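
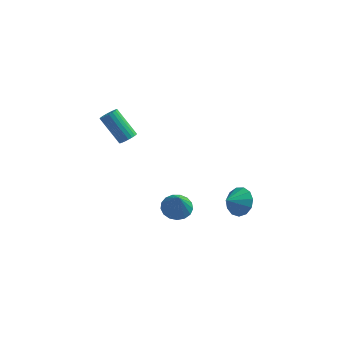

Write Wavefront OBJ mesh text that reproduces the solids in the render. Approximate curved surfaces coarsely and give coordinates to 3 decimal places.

v 4.162 -0.711 -0.443
v 4.707 -0.482 0.376
v 3.558 -1.509 0.183
v 4.256 -0.135 0.382
v 3.774 0.028 0.126
v 3.416 -0.043 -0.31
v 3.295 -0.326 -0.789
v 3.448 -0.732 -1.157
v 3.829 -1.131 -1.299
v 4.315 -1.396 -1.169
v 4.752 -1.444 -0.808
v 5.002 -1.26 -0.331
v 4.986 -0.901 0.11
v 0.46 -0.686 -1.807
v 1.089 -1.234 -2.24
v 0.84 -1.494 -0.233
v 1.328 -0.874 -2.114
v 1.368 -0.472 -1.917
v 1.2 -0.118 -1.695
v 0.863 0.105 -1.499
v 0.433 0.147 -1.373
v 0.009 -0.002 -1.347
v -0.312 -0.307 -1.426
v -0.456 -0.7 -1.593
v -0.39 -1.089 -1.808
v -0.129 -1.386 -2.024
v 0.266 -1.523 -2.19
v 0.706 -1.468 -2.268
v -2.808 0.552 2.651
v -2.466 0.252 3.042
v -3.79 0.748 4.58
v -4.132 1.048 4.189
v -2.368 0.481 3.052
v -3.692 0.977 4.591
v -2.346 0.723 2.993
v -3.67 1.218 4.532
v -2.404 0.935 2.875
v -3.728 1.43 4.414
v -2.532 1.081 2.718
v -3.856 1.576 4.257
v -2.707 1.135 2.549
v -4.032 1.631 4.088
v -2.9 1.089 2.398
v -4.225 1.584 3.937
v -3.077 0.95 2.291
v -4.402 1.445 3.83
v -3.208 0.742 2.245
v -4.532 1.237 3.784
v -3.269 0.501 2.27
v -4.593 0.997 3.809
v -3.25 0.269 2.361
v -4.575 0.765 3.899
v -3.155 0.087 2.501
v -4.48 0.582 4.04
v -3 -0.016 2.668
v -4.325 0.48 4.207
v -2.812 -0.02 2.831
v -4.136 0.476 4.37
v -2.623 0.075 2.964
v -3.947 0.57 4.502
f 2 1 4
f 2 4 3
f 4 1 5
f 4 5 3
f 5 1 6
f 5 6 3
f 6 1 7
f 6 7 3
f 7 1 8
f 7 8 3
f 8 1 9
f 8 9 3
f 9 1 10
f 9 10 3
f 10 1 11
f 10 11 3
f 11 1 12
f 11 12 3
f 12 1 13
f 12 13 3
f 13 1 2
f 13 2 3
f 15 14 17
f 15 17 16
f 17 14 18
f 17 18 16
f 18 14 19
f 18 19 16
f 19 14 20
f 19 20 16
f 20 14 21
f 20 21 16
f 21 14 22
f 21 22 16
f 22 14 23
f 22 23 16
f 23 14 24
f 23 24 16
f 24 14 25
f 24 25 16
f 25 14 26
f 25 26 16
f 26 14 27
f 26 27 16
f 27 14 28
f 27 28 16
f 28 14 15
f 28 15 16
f 30 29 33
f 30 33 31
f 31 33 34
f 31 34 32
f 33 29 35
f 33 35 34
f 34 35 36
f 34 36 32
f 35 29 37
f 35 37 36
f 36 37 38
f 36 38 32
f 37 29 39
f 37 39 38
f 38 39 40
f 38 40 32
f 39 29 41
f 39 41 40
f 40 41 42
f 40 42 32
f 41 29 43
f 41 43 42
f 42 43 44
f 42 44 32
f 43 29 45
f 43 45 44
f 44 45 46
f 44 46 32
f 45 29 47
f 45 47 46
f 46 47 48
f 46 48 32
f 47 29 49
f 47 49 48
f 48 49 50
f 48 50 32
f 49 29 51
f 49 51 50
f 50 51 52
f 50 52 32
f 51 29 53
f 51 53 52
f 52 53 54
f 52 54 32
f 53 29 55
f 53 55 54
f 54 55 56
f 54 56 32
f 55 29 57
f 55 57 56
f 56 57 58
f 56 58 32
f 57 29 59
f 57 59 58
f 58 59 60
f 58 60 32
f 59 29 30
f 59 30 60
f 60 30 31
f 60 31 32



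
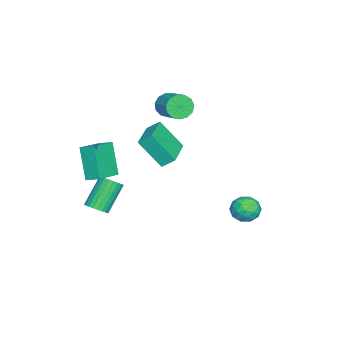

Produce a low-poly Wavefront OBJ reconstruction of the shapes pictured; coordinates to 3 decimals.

v -3.875 -0.683 2.304
v -3.332 -0.972 1.792
v -2.322 -0.086 2.364
v -2.865 0.203 2.876
v -3.525 -0.619 1.587
v -2.515 0.266 2.159
v -3.829 -0.287 1.61
v -2.819 0.598 2.182
v -4.147 -0.081 1.853
v -3.137 0.805 2.425
v -4.38 -0.065 2.239
v -3.369 0.82 2.811
v -4.452 -0.246 2.646
v -3.441 0.64 3.218
v -4.34 -0.565 2.944
v -3.33 0.32 3.516
v -4.082 -0.922 3.039
v -3.071 -0.036 3.611
v -3.757 -1.203 2.901
v -2.747 -0.317 3.473
v -3.47 -1.318 2.573
v -2.46 -0.433 3.145
v -3.312 -1.232 2.16
v -2.302 -0.347 2.732
v 2.15 -2.832 -2.197
v 2.675 -2.572 -1.871
v 1.534 -2.088 -0.418
v 1.01 -2.348 -0.743
v 2.591 -2.365 -2.006
v 1.45 -1.88 -0.553
v 2.44 -2.229 -2.171
v 1.299 -1.744 -0.717
v 2.245 -2.184 -2.339
v 1.104 -1.7 -0.885
v 2.035 -2.239 -2.485
v 0.894 -1.754 -1.032
v 1.843 -2.383 -2.588
v 0.702 -1.899 -1.134
v 1.698 -2.596 -2.631
v 0.557 -2.112 -1.177
v 1.621 -2.845 -2.608
v 0.481 -2.361 -1.154
v 1.626 -3.092 -2.522
v 0.485 -2.608 -1.069
v 1.71 -3.3 -2.387
v 0.569 -2.815 -0.934
v 1.861 -3.436 -2.223
v 0.72 -2.951 -0.769
v 2.056 -3.48 -2.055
v 0.915 -2.996 -0.601
v 2.266 -3.426 -1.908
v 1.125 -2.941 -0.455
v 2.458 -3.281 -1.806
v 1.317 -2.797 -0.352
v 2.603 -3.068 -1.763
v 1.462 -2.584 -0.309
v 2.679 -2.819 -1.786
v 1.539 -2.335 -0.332
v 0.865 0.669 1.807
v 0.807 -0.542 3.321
v 0.783 1.331 2.334
v 0.725 0.12 3.848
v 2.815 0.78 1.972
v 2.757 -0.431 3.486
v 2.733 1.442 2.499
v 2.675 0.231 4.013
v 1.439 -2.571 -0.102
v 0.623 -3.111 1.688
v 1.578 -1.808 0.193
v 0.763 -2.348 1.983
v 2.997 -3.072 0.457
v 2.182 -3.612 2.247
v 3.137 -2.309 0.752
v 2.321 -2.849 2.542
v -2.028 4.379 -4.403
v -1.226 4.125 -4.17
v -2.554 3.795 -3.23
v -1.752 3.541 -2.997
v -1.96 4.389 -2.993
v -1.635 4.75 -3.718
v -2.145 3.17 -3.682
v -1.82 3.531 -4.407
v -1.298 3.378 -3.725
v -1.184 4.132 -3.299
v -2.596 3.788 -4.101
v -2.482 4.542 -3.675
v -1.581 4.303 -4.39
v -2.199 3.617 -3.01
v -2.321 4.115 -3.008
v -1.85 3.966 -2.871
v -1.822 4.67 -4.124
v -1.35 4.521 -3.987
v -1.781 4.676 -3.295
v -2.43 3.399 -3.413
v -1.958 3.25 -3.276
v -1.93 3.954 -4.529
v -1.459 3.805 -4.392
v -1.999 3.244 -4.105
v -1.152 3.715 -3.991
v -1.461 3.372 -3.301
v -1.692 3.154 -3.704
v -1.501 3.366 -4.13
v -1.085 4.158 -3.741
v -1.394 3.815 -3.051
v -1.516 4.313 -3.049
v -1.325 4.525 -3.475
v -1.127 3.719 -3.479
v -2.386 4.105 -4.349
v -2.695 3.762 -3.659
v -2.455 3.395 -3.925
v -2.264 3.607 -4.351
v -2.319 4.548 -4.099
v -2.628 4.205 -3.409
v -2.279 4.554 -3.27
v -2.088 4.766 -3.696
v -2.653 4.201 -3.921
f 2 1 5
f 2 5 3
f 3 5 6
f 3 6 4
f 5 1 7
f 5 7 6
f 6 7 8
f 6 8 4
f 7 1 9
f 7 9 8
f 8 9 10
f 8 10 4
f 9 1 11
f 9 11 10
f 10 11 12
f 10 12 4
f 11 1 13
f 11 13 12
f 12 13 14
f 12 14 4
f 13 1 15
f 13 15 14
f 14 15 16
f 14 16 4
f 15 1 17
f 15 17 16
f 16 17 18
f 16 18 4
f 17 1 19
f 17 19 18
f 18 19 20
f 18 20 4
f 19 1 21
f 19 21 20
f 20 21 22
f 20 22 4
f 21 1 23
f 21 23 22
f 22 23 24
f 22 24 4
f 23 1 2
f 23 2 24
f 24 2 3
f 24 3 4
f 26 25 29
f 26 29 27
f 27 29 30
f 27 30 28
f 29 25 31
f 29 31 30
f 30 31 32
f 30 32 28
f 31 25 33
f 31 33 32
f 32 33 34
f 32 34 28
f 33 25 35
f 33 35 34
f 34 35 36
f 34 36 28
f 35 25 37
f 35 37 36
f 36 37 38
f 36 38 28
f 37 25 39
f 37 39 38
f 38 39 40
f 38 40 28
f 39 25 41
f 39 41 40
f 40 41 42
f 40 42 28
f 41 25 43
f 41 43 42
f 42 43 44
f 42 44 28
f 43 25 45
f 43 45 44
f 44 45 46
f 44 46 28
f 45 25 47
f 45 47 46
f 46 47 48
f 46 48 28
f 47 25 49
f 47 49 48
f 48 49 50
f 48 50 28
f 49 25 51
f 49 51 50
f 50 51 52
f 50 52 28
f 51 25 53
f 51 53 52
f 52 53 54
f 52 54 28
f 53 25 55
f 53 55 54
f 54 55 56
f 54 56 28
f 55 25 57
f 55 57 56
f 56 57 58
f 56 58 28
f 57 25 26
f 57 26 58
f 58 26 27
f 58 27 28
f 60 62 59
f 63 60 59
f 59 62 61
f 61 63 59
f 60 66 62
f 64 60 63
f 64 66 60
f 62 66 61
f 65 63 61
f 61 66 65
f 65 64 63
f 66 64 65
f 68 70 67
f 71 68 67
f 67 70 69
f 69 71 67
f 68 74 70
f 72 68 71
f 72 74 68
f 70 74 69
f 73 71 69
f 69 74 73
f 73 72 71
f 74 72 73
f 75 112 91
f 112 86 115
f 91 115 80
f 112 115 91
f 75 91 87
f 91 80 92
f 87 92 76
f 91 92 87
f 75 87 96
f 87 76 97
f 96 97 82
f 87 97 96
f 75 96 108
f 96 82 111
f 108 111 85
f 96 111 108
f 75 108 112
f 108 85 116
f 112 116 86
f 108 116 112
f 76 92 103
f 92 80 106
f 103 106 84
f 92 106 103
f 80 115 93
f 115 86 114
f 93 114 79
f 115 114 93
f 86 116 113
f 116 85 109
f 113 109 77
f 116 109 113
f 85 111 110
f 111 82 98
f 110 98 81
f 111 98 110
f 82 97 102
f 97 76 99
f 102 99 83
f 97 99 102
f 78 104 90
f 104 84 105
f 90 105 79
f 104 105 90
f 78 90 88
f 90 79 89
f 88 89 77
f 90 89 88
f 78 88 95
f 88 77 94
f 95 94 81
f 88 94 95
f 78 95 100
f 95 81 101
f 100 101 83
f 95 101 100
f 78 100 104
f 100 83 107
f 104 107 84
f 100 107 104
f 79 105 93
f 105 84 106
f 93 106 80
f 105 106 93
f 77 89 113
f 89 79 114
f 113 114 86
f 89 114 113
f 81 94 110
f 94 77 109
f 110 109 85
f 94 109 110
f 83 101 102
f 101 81 98
f 102 98 82
f 101 98 102
f 84 107 103
f 107 83 99
f 103 99 76
f 107 99 103



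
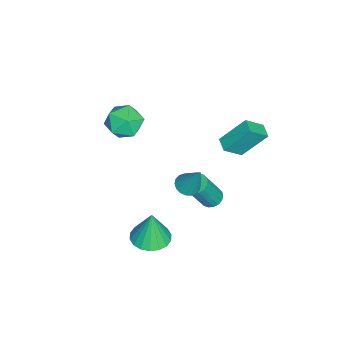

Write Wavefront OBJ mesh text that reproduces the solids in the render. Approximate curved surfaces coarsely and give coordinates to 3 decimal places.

v -0.763 0.674 -4.523
v -0.338 1.112 -4.54
v 0.387 0.483 -2.695
v -0.037 0.046 -2.677
v -0.547 1.235 -4.417
v 0.179 0.606 -2.571
v -0.798 1.247 -4.314
v -0.072 0.618 -2.469
v -1.042 1.145 -4.253
v -0.316 0.516 -2.407
v -1.231 0.95 -4.245
v -0.505 0.321 -2.4
v -1.327 0.701 -4.292
v -0.601 0.072 -2.447
v -1.311 0.446 -4.385
v -0.586 -0.183 -2.54
v -1.187 0.237 -4.505
v -0.462 -0.392 -2.66
v -0.979 0.114 -4.629
v -0.253 -0.515 -2.783
v -0.728 0.102 -4.731
v -0.002 -0.527 -2.886
v -0.484 0.204 -4.793
v 0.242 -0.425 -2.947
v -0.295 0.399 -4.8
v 0.431 -0.23 -2.955
v -0.199 0.648 -4.753
v 0.527 0.019 -2.908
v -0.214 0.903 -4.66
v 0.511 0.274 -2.815
v -1.095 -2.749 0.853
v -0.231 -3.063 0.28
v -1.689 -4.397 0.86
v -0.825 -4.711 0.287
v -0.707 -4.394 1.316
v -0.339 -3.375 1.311
v -1.581 -4.085 -0.171
v -1.213 -3.066 -0.176
v -0.531 -3.889 -0.353
v 0.009 -4.08 0.566
v -1.929 -3.38 0.574
v -1.389 -3.571 1.493
v -3.251 1.408 -2.455
v -2.665 0.617 -1.637
v -3.647 2.623 -0.995
v -3.061 1.832 -0.177
v -2.559 1.788 -2.583
v -1.973 0.997 -1.765
v -2.955 3.003 -1.123
v -2.369 2.212 -0.305
v 3.285 0.364 1.001
v 3.89 0.393 0.83
v 3.715 1.056 2.639
v 3.791 0.643 0.75
v 3.592 0.838 0.72
v 3.332 0.939 0.746
v 3.062 0.926 0.822
v 2.837 0.802 0.934
v 2.7 0.591 1.058
v 2.679 0.336 1.172
v 2.778 0.086 1.251
v 2.978 -0.109 1.281
v 3.238 -0.21 1.255
v 3.507 -0.197 1.179
v 3.733 -0.073 1.068
v 3.87 0.137 0.943
v 3.395 -1.392 -3.659
v 4.365 -1.634 -3.634
v 3.365 -1.328 -1.841
v 4.375 -1.19 -3.65
v 4.19 -0.785 -3.667
v 3.848 -0.501 -3.683
v 3.417 -0.393 -3.694
v 2.981 -0.483 -3.698
v 2.627 -0.753 -3.695
v 2.426 -1.15 -3.684
v 2.416 -1.594 -3.669
v 2.601 -1.999 -3.651
v 2.943 -2.283 -3.636
v 3.374 -2.391 -3.625
v 3.81 -2.301 -3.62
v 4.164 -2.031 -3.624
f 2 1 5
f 2 5 3
f 3 5 6
f 3 6 4
f 5 1 7
f 5 7 6
f 6 7 8
f 6 8 4
f 7 1 9
f 7 9 8
f 8 9 10
f 8 10 4
f 9 1 11
f 9 11 10
f 10 11 12
f 10 12 4
f 11 1 13
f 11 13 12
f 12 13 14
f 12 14 4
f 13 1 15
f 13 15 14
f 14 15 16
f 14 16 4
f 15 1 17
f 15 17 16
f 16 17 18
f 16 18 4
f 17 1 19
f 17 19 18
f 18 19 20
f 18 20 4
f 19 1 21
f 19 21 20
f 20 21 22
f 20 22 4
f 21 1 23
f 21 23 22
f 22 23 24
f 22 24 4
f 23 1 25
f 23 25 24
f 24 25 26
f 24 26 4
f 25 1 27
f 25 27 26
f 26 27 28
f 26 28 4
f 27 1 29
f 27 29 28
f 28 29 30
f 28 30 4
f 29 1 2
f 29 2 30
f 30 2 3
f 30 3 4
f 31 42 36
f 31 36 32
f 31 32 38
f 31 38 41
f 31 41 42
f 32 36 40
f 36 42 35
f 42 41 33
f 41 38 37
f 38 32 39
f 34 40 35
f 34 35 33
f 34 33 37
f 34 37 39
f 34 39 40
f 35 40 36
f 33 35 42
f 37 33 41
f 39 37 38
f 40 39 32
f 44 46 43
f 47 44 43
f 43 46 45
f 45 47 43
f 44 50 46
f 48 44 47
f 48 50 44
f 46 50 45
f 49 47 45
f 45 50 49
f 49 48 47
f 50 48 49
f 52 51 54
f 52 54 53
f 54 51 55
f 54 55 53
f 55 51 56
f 55 56 53
f 56 51 57
f 56 57 53
f 57 51 58
f 57 58 53
f 58 51 59
f 58 59 53
f 59 51 60
f 59 60 53
f 60 51 61
f 60 61 53
f 61 51 62
f 61 62 53
f 62 51 63
f 62 63 53
f 63 51 64
f 63 64 53
f 64 51 65
f 64 65 53
f 65 51 66
f 65 66 53
f 66 51 52
f 66 52 53
f 68 67 70
f 68 70 69
f 70 67 71
f 70 71 69
f 71 67 72
f 71 72 69
f 72 67 73
f 72 73 69
f 73 67 74
f 73 74 69
f 74 67 75
f 74 75 69
f 75 67 76
f 75 76 69
f 76 67 77
f 76 77 69
f 77 67 78
f 77 78 69
f 78 67 79
f 78 79 69
f 79 67 80
f 79 80 69
f 80 67 81
f 80 81 69
f 81 67 82
f 81 82 69
f 82 67 68
f 82 68 69



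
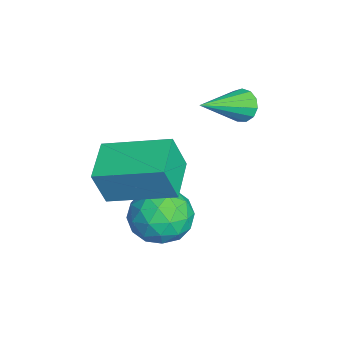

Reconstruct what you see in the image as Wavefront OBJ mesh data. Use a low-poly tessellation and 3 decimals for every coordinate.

v 0.348 -0.084 1.261
v 0.489 -0.483 2.501
v 0.862 1.929 1.851
v 1.002 1.53 3.091
v 1.758 -0.37 1.009
v 1.898 -0.769 2.249
v 2.271 1.643 1.599
v 2.412 1.244 2.839
v 0.882 1.989 0.23
v 1.75 1.614 0.639
v 0.85 0.726 -0.859
v 1.718 0.351 -0.45
v 0.841 0.328 0.091
v 0.861 1.108 0.764
v 1.739 1.232 -0.984
v 1.759 2.012 -0.311
v 2.28 1.146 -0.111
v 1.724 0.587 0.554
v 0.876 1.753 -0.774
v 0.32 1.194 -0.109
v 1.318 1.912 0.53
v 1.282 0.428 -0.75
v 0.766 0.414 -0.432
v 1.276 0.194 -0.192
v 0.796 1.615 0.603
v 1.306 1.394 0.844
v 0.772 0.638 0.522
v 1.294 0.946 -1.064
v 1.804 0.725 -0.823
v 1.324 2.146 -0.028
v 1.834 1.926 0.212
v 1.828 1.702 -0.742
v 2.14 1.417 0.33
v 2.122 0.675 -0.31
v 2.134 1.192 -0.624
v 2.146 1.651 -0.228
v 1.814 1.088 0.72
v 1.795 0.346 0.08
v 1.28 0.332 0.398
v 1.291 0.791 0.794
v 2.125 0.813 0.28
v 0.805 1.994 -0.3
v 0.786 1.252 -0.94
v 1.309 1.549 -1.014
v 1.32 2.008 -0.618
v 0.478 1.665 0.09
v 0.46 0.923 -0.55
v 0.454 0.689 0.008
v 0.466 1.148 0.404
v 0.475 1.527 -0.5
v -1.331 3.64 2.625
v -0.883 3.741 2.239
v -0.269 2.34 3.515
v -0.837 3.955 2.496
v -0.948 4.069 2.795
v -1.181 4.047 3.039
v -1.461 3.895 3.152
v -1.7 3.662 3.098
v -1.822 3.422 2.893
v -1.788 3.252 2.603
v -1.609 3.204 2.32
v -1.342 3.295 2.134
v -1.071 3.495 2.104
f 2 4 1
f 5 2 1
f 1 4 3
f 3 5 1
f 2 8 4
f 6 2 5
f 6 8 2
f 4 8 3
f 7 5 3
f 3 8 7
f 7 6 5
f 8 6 7
f 9 46 25
f 46 20 49
f 25 49 14
f 46 49 25
f 9 25 21
f 25 14 26
f 21 26 10
f 25 26 21
f 9 21 30
f 21 10 31
f 30 31 16
f 21 31 30
f 9 30 42
f 30 16 45
f 42 45 19
f 30 45 42
f 9 42 46
f 42 19 50
f 46 50 20
f 42 50 46
f 10 26 37
f 26 14 40
f 37 40 18
f 26 40 37
f 14 49 27
f 49 20 48
f 27 48 13
f 49 48 27
f 20 50 47
f 50 19 43
f 47 43 11
f 50 43 47
f 19 45 44
f 45 16 32
f 44 32 15
f 45 32 44
f 16 31 36
f 31 10 33
f 36 33 17
f 31 33 36
f 12 38 24
f 38 18 39
f 24 39 13
f 38 39 24
f 12 24 22
f 24 13 23
f 22 23 11
f 24 23 22
f 12 22 29
f 22 11 28
f 29 28 15
f 22 28 29
f 12 29 34
f 29 15 35
f 34 35 17
f 29 35 34
f 12 34 38
f 34 17 41
f 38 41 18
f 34 41 38
f 13 39 27
f 39 18 40
f 27 40 14
f 39 40 27
f 11 23 47
f 23 13 48
f 47 48 20
f 23 48 47
f 15 28 44
f 28 11 43
f 44 43 19
f 28 43 44
f 17 35 36
f 35 15 32
f 36 32 16
f 35 32 36
f 18 41 37
f 41 17 33
f 37 33 10
f 41 33 37
f 52 51 54
f 52 54 53
f 54 51 55
f 54 55 53
f 55 51 56
f 55 56 53
f 56 51 57
f 56 57 53
f 57 51 58
f 57 58 53
f 58 51 59
f 58 59 53
f 59 51 60
f 59 60 53
f 60 51 61
f 60 61 53
f 61 51 62
f 61 62 53
f 62 51 63
f 62 63 53
f 63 51 52
f 63 52 53



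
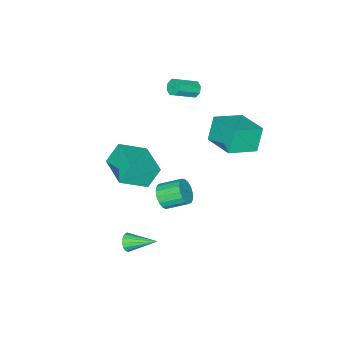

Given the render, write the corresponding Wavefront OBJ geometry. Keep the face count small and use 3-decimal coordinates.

v -4.075 -1.845 2.407
v -3.769 -1.858 1.927
v -2.559 -2.368 2.712
v -2.865 -2.355 3.193
v -3.741 -1.475 2.133
v -2.53 -1.984 2.918
v -3.909 -1.308 2.499
v -2.698 -1.817 3.284
v -4.174 -1.456 2.812
v -2.964 -1.966 3.597
v -4.381 -1.832 2.888
v -3.171 -2.342 3.673
v -4.41 -2.216 2.682
v -3.199 -2.725 3.467
v -4.242 -2.383 2.316
v -3.031 -2.892 3.101
v -3.976 -2.234 2.003
v -2.766 -2.744 2.788
v 4.135 0.155 -3.823
v 4.433 0.45 -4.252
v 3.545 1.745 -3.137
v 4.151 0.397 -4.371
v 3.865 0.279 -4.344
v 3.652 0.128 -4.177
v 3.568 -0.016 -3.915
v 3.636 -0.115 -3.628
v 3.838 -0.141 -3.394
v 4.12 -0.088 -3.274
v 4.406 0.03 -3.302
v 4.619 0.182 -3.469
v 4.703 0.326 -3.731
v 4.635 0.424 -4.017
v -0.523 -2.348 -0.656
v 0.895 -3.181 0.356
v 0.512 -0.499 -0.585
v 1.93 -1.332 0.427
v 0.17 -2.688 -1.907
v 1.588 -3.521 -0.895
v 1.205 -0.839 -1.836
v 2.623 -1.672 -0.824
v 4.017 2.541 1.93
v 4.41 3.053 1.492
v 3.777 4.071 2.112
v 3.383 3.559 2.55
v 4.102 2.983 1.293
v 3.469 4.001 1.913
v 3.775 2.811 1.239
v 3.142 3.83 1.86
v 3.503 2.578 1.344
v 2.87 3.596 1.965
v 3.348 2.337 1.583
v 2.715 3.355 2.204
v 3.347 2.142 1.902
v 2.714 3.16 2.522
v 3.499 2.038 2.226
v 2.866 3.056 2.847
v 3.77 2.05 2.483
v 3.137 3.068 3.104
v 4.097 2.174 2.613
v 3.464 3.192 3.234
v 4.406 2.382 2.587
v 3.772 3.4 3.207
v 4.625 2.627 2.41
v 3.992 3.645 3.03
v 4.705 2.852 2.123
v 4.072 3.87 2.743
v 4.628 3.005 1.792
v 3.995 4.023 2.412
v -2.636 2.232 1.623
v -3.277 2.108 3.061
v -2.032 4.079 2.051
v -2.674 3.955 3.49
v -1.006 1.545 2.29
v -1.648 1.421 3.729
v -0.403 3.392 2.719
v -1.044 3.268 4.157
f 2 1 5
f 2 5 3
f 3 5 6
f 3 6 4
f 5 1 7
f 5 7 6
f 6 7 8
f 6 8 4
f 7 1 9
f 7 9 8
f 8 9 10
f 8 10 4
f 9 1 11
f 9 11 10
f 10 11 12
f 10 12 4
f 11 1 13
f 11 13 12
f 12 13 14
f 12 14 4
f 13 1 15
f 13 15 14
f 14 15 16
f 14 16 4
f 15 1 17
f 15 17 16
f 16 17 18
f 16 18 4
f 17 1 2
f 17 2 18
f 18 2 3
f 18 3 4
f 20 19 22
f 20 22 21
f 22 19 23
f 22 23 21
f 23 19 24
f 23 24 21
f 24 19 25
f 24 25 21
f 25 19 26
f 25 26 21
f 26 19 27
f 26 27 21
f 27 19 28
f 27 28 21
f 28 19 29
f 28 29 21
f 29 19 30
f 29 30 21
f 30 19 31
f 30 31 21
f 31 19 32
f 31 32 21
f 32 19 20
f 32 20 21
f 34 36 33
f 37 34 33
f 33 36 35
f 35 37 33
f 34 40 36
f 38 34 37
f 38 40 34
f 36 40 35
f 39 37 35
f 35 40 39
f 39 38 37
f 40 38 39
f 42 41 45
f 42 45 43
f 43 45 46
f 43 46 44
f 45 41 47
f 45 47 46
f 46 47 48
f 46 48 44
f 47 41 49
f 47 49 48
f 48 49 50
f 48 50 44
f 49 41 51
f 49 51 50
f 50 51 52
f 50 52 44
f 51 41 53
f 51 53 52
f 52 53 54
f 52 54 44
f 53 41 55
f 53 55 54
f 54 55 56
f 54 56 44
f 55 41 57
f 55 57 56
f 56 57 58
f 56 58 44
f 57 41 59
f 57 59 58
f 58 59 60
f 58 60 44
f 59 41 61
f 59 61 60
f 60 61 62
f 60 62 44
f 61 41 63
f 61 63 62
f 62 63 64
f 62 64 44
f 63 41 65
f 63 65 64
f 64 65 66
f 64 66 44
f 65 41 67
f 65 67 66
f 66 67 68
f 66 68 44
f 67 41 42
f 67 42 68
f 68 42 43
f 68 43 44
f 70 72 69
f 73 70 69
f 69 72 71
f 71 73 69
f 70 76 72
f 74 70 73
f 74 76 70
f 72 76 71
f 75 73 71
f 71 76 75
f 75 74 73
f 76 74 75



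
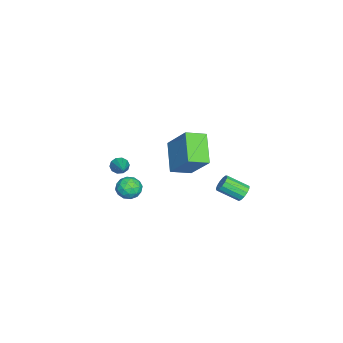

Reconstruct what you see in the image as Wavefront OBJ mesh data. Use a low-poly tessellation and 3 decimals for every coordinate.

v 2.944 -1.615 0.906
v 3.585 -1.713 1.23
v 3.235 -2.407 0.09
v 3.876 -2.505 0.414
v 3.268 -2.731 0.739
v 3.088 -2.241 1.243
v 3.732 -1.879 0.077
v 3.552 -1.389 0.581
v 4.072 -1.876 0.718
v 3.786 -2.402 1.127
v 3.034 -1.718 0.193
v 2.748 -2.244 0.602
v 3.239 -1.594 1.139
v 3.581 -2.526 0.181
v 3.224 -2.658 0.371
v 3.601 -2.716 0.562
v 2.947 -1.905 1.147
v 3.324 -1.962 1.338
v 3.137 -2.56 1.049
v 3.496 -2.158 -0.018
v 3.873 -2.215 0.173
v 3.219 -1.404 0.758
v 3.596 -1.462 0.949
v 3.683 -1.56 0.271
v 3.902 -1.748 1.029
v 4.074 -2.213 0.549
v 3.989 -1.846 0.351
v 3.883 -1.558 0.647
v 3.734 -2.057 1.269
v 3.905 -2.523 0.79
v 3.548 -2.655 0.981
v 3.442 -2.367 1.277
v 4.02 -2.153 0.968
v 2.915 -1.597 0.53
v 3.086 -2.063 0.051
v 3.378 -1.753 0.043
v 3.272 -1.465 0.339
v 2.746 -1.907 0.771
v 2.918 -2.372 0.291
v 2.937 -2.562 0.673
v 2.831 -2.274 0.969
v 2.8 -1.967 0.352
v -0.172 0.176 1.84
v 0.681 1.299 3.382
v 1.258 0.64 0.711
v 2.111 1.764 2.254
v 0.429 -0.784 2.206
v 1.282 0.34 3.749
v 1.859 -0.319 1.078
v 2.712 0.804 2.62
v -2.08 -3.998 -1.761
v -1.817 -4.073 -2.227
v -0.36 -3.322 -0.899
v -1.94 -3.763 -2.226
v -2.116 -3.542 -2.048
v -2.278 -3.496 -1.76
v -2.365 -3.642 -1.473
v -2.343 -3.924 -1.296
v -2.221 -4.234 -1.296
v -2.045 -4.455 -1.475
v -1.882 -4.501 -1.762
v -1.795 -4.355 -2.05
v 3.354 3.746 1.171
v 3.855 3.714 1.037
v 3.968 2.622 1.715
v 3.466 2.654 1.849
v 3.846 3.868 1.286
v 3.958 2.776 1.964
v 3.68 3.983 1.499
v 3.793 2.891 2.177
v 3.411 4.023 1.608
v 3.524 2.931 2.285
v 3.124 3.975 1.578
v 3.236 2.883 2.255
v 2.909 3.854 1.419
v 3.022 2.762 2.096
v 2.836 3.699 1.181
v 2.948 2.607 1.859
v 2.927 3.559 0.94
v 3.039 2.467 1.618
v 3.154 3.478 0.773
v 3.266 2.386 1.451
v 3.444 3.483 0.732
v 3.556 2.391 1.409
v 3.705 3.571 0.83
v 3.818 2.479 1.508
f 1 38 17
f 38 12 41
f 17 41 6
f 38 41 17
f 1 17 13
f 17 6 18
f 13 18 2
f 17 18 13
f 1 13 22
f 13 2 23
f 22 23 8
f 13 23 22
f 1 22 34
f 22 8 37
f 34 37 11
f 22 37 34
f 1 34 38
f 34 11 42
f 38 42 12
f 34 42 38
f 2 18 29
f 18 6 32
f 29 32 10
f 18 32 29
f 6 41 19
f 41 12 40
f 19 40 5
f 41 40 19
f 12 42 39
f 42 11 35
f 39 35 3
f 42 35 39
f 11 37 36
f 37 8 24
f 36 24 7
f 37 24 36
f 8 23 28
f 23 2 25
f 28 25 9
f 23 25 28
f 4 30 16
f 30 10 31
f 16 31 5
f 30 31 16
f 4 16 14
f 16 5 15
f 14 15 3
f 16 15 14
f 4 14 21
f 14 3 20
f 21 20 7
f 14 20 21
f 4 21 26
f 21 7 27
f 26 27 9
f 21 27 26
f 4 26 30
f 26 9 33
f 30 33 10
f 26 33 30
f 5 31 19
f 31 10 32
f 19 32 6
f 31 32 19
f 3 15 39
f 15 5 40
f 39 40 12
f 15 40 39
f 7 20 36
f 20 3 35
f 36 35 11
f 20 35 36
f 9 27 28
f 27 7 24
f 28 24 8
f 27 24 28
f 10 33 29
f 33 9 25
f 29 25 2
f 33 25 29
f 44 46 43
f 47 44 43
f 43 46 45
f 45 47 43
f 44 50 46
f 48 44 47
f 48 50 44
f 46 50 45
f 49 47 45
f 45 50 49
f 49 48 47
f 50 48 49
f 52 51 54
f 52 54 53
f 54 51 55
f 54 55 53
f 55 51 56
f 55 56 53
f 56 51 57
f 56 57 53
f 57 51 58
f 57 58 53
f 58 51 59
f 58 59 53
f 59 51 60
f 59 60 53
f 60 51 61
f 60 61 53
f 61 51 62
f 61 62 53
f 62 51 52
f 62 52 53
f 64 63 67
f 64 67 65
f 65 67 68
f 65 68 66
f 67 63 69
f 67 69 68
f 68 69 70
f 68 70 66
f 69 63 71
f 69 71 70
f 70 71 72
f 70 72 66
f 71 63 73
f 71 73 72
f 72 73 74
f 72 74 66
f 73 63 75
f 73 75 74
f 74 75 76
f 74 76 66
f 75 63 77
f 75 77 76
f 76 77 78
f 76 78 66
f 77 63 79
f 77 79 78
f 78 79 80
f 78 80 66
f 79 63 81
f 79 81 80
f 80 81 82
f 80 82 66
f 81 63 83
f 81 83 82
f 82 83 84
f 82 84 66
f 83 63 85
f 83 85 84
f 84 85 86
f 84 86 66
f 85 63 64
f 85 64 86
f 86 64 65
f 86 65 66



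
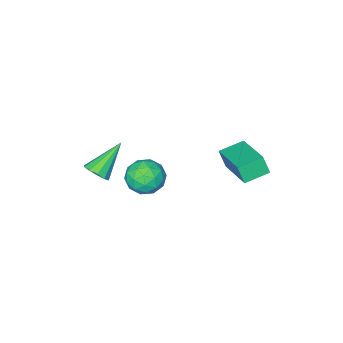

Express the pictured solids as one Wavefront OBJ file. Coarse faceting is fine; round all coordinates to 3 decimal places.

v 1.142 -1.261 -3.011
v 1.553 -1.183 -2.541
v -0.202 -1.299 -1.829
v 1.439 -0.831 -2.66
v 1.211 -0.643 -2.913
v 0.956 -0.691 -3.204
v 0.772 -0.957 -3.421
v 0.73 -1.339 -3.482
v 0.845 -1.691 -3.362
v 1.073 -1.88 -3.109
v 1.327 -1.831 -2.818
v 1.511 -1.565 -2.601
v 0.788 2.582 -0.896
v 1.464 2.223 -0.477
v 0.656 1.417 -1.683
v 1.332 1.058 -1.264
v 0.578 1.187 -0.845
v 0.66 1.907 -0.358
v 1.46 1.733 -1.802
v 1.542 2.453 -1.315
v 1.88 1.698 -1.037
v 1.335 1.361 -0.446
v 0.785 2.279 -1.714
v 0.24 1.942 -1.123
v 1.137 2.505 -0.617
v 0.983 1.135 -1.543
v 0.539 1.211 -1.296
v 0.937 1 -1.05
v 0.665 2.319 -0.547
v 1.062 2.108 -0.301
v 0.541 1.499 -0.517
v 1.058 1.532 -1.859
v 1.455 1.321 -1.613
v 1.183 2.64 -1.11
v 1.581 2.429 -0.864
v 1.579 2.141 -1.643
v 1.779 1.985 -0.701
v 1.702 1.301 -1.163
v 1.777 1.698 -1.479
v 1.825 2.121 -1.193
v 1.459 1.787 -0.353
v 1.382 1.102 -0.815
v 0.938 1.178 -0.569
v 0.986 1.601 -0.283
v 1.703 1.478 -0.682
v 0.738 2.538 -1.345
v 0.661 1.853 -1.807
v 1.134 2.039 -1.877
v 1.182 2.462 -1.591
v 0.418 2.339 -0.997
v 0.341 1.655 -1.459
v 0.295 1.519 -0.967
v 0.343 1.942 -0.681
v 0.417 2.162 -1.478
v -3.475 2.936 -1.666
v -3.377 2.601 -0.858
v -2.784 4.816 -0.971
v -2.686 4.481 -0.163
v -2.414 2.639 -1.917
v -2.316 2.304 -1.109
v -1.723 4.519 -1.222
v -1.625 4.184 -0.414
f 2 1 4
f 2 4 3
f 4 1 5
f 4 5 3
f 5 1 6
f 5 6 3
f 6 1 7
f 6 7 3
f 7 1 8
f 7 8 3
f 8 1 9
f 8 9 3
f 9 1 10
f 9 10 3
f 10 1 11
f 10 11 3
f 11 1 12
f 11 12 3
f 12 1 2
f 12 2 3
f 13 50 29
f 50 24 53
f 29 53 18
f 50 53 29
f 13 29 25
f 29 18 30
f 25 30 14
f 29 30 25
f 13 25 34
f 25 14 35
f 34 35 20
f 25 35 34
f 13 34 46
f 34 20 49
f 46 49 23
f 34 49 46
f 13 46 50
f 46 23 54
f 50 54 24
f 46 54 50
f 14 30 41
f 30 18 44
f 41 44 22
f 30 44 41
f 18 53 31
f 53 24 52
f 31 52 17
f 53 52 31
f 24 54 51
f 54 23 47
f 51 47 15
f 54 47 51
f 23 49 48
f 49 20 36
f 48 36 19
f 49 36 48
f 20 35 40
f 35 14 37
f 40 37 21
f 35 37 40
f 16 42 28
f 42 22 43
f 28 43 17
f 42 43 28
f 16 28 26
f 28 17 27
f 26 27 15
f 28 27 26
f 16 26 33
f 26 15 32
f 33 32 19
f 26 32 33
f 16 33 38
f 33 19 39
f 38 39 21
f 33 39 38
f 16 38 42
f 38 21 45
f 42 45 22
f 38 45 42
f 17 43 31
f 43 22 44
f 31 44 18
f 43 44 31
f 15 27 51
f 27 17 52
f 51 52 24
f 27 52 51
f 19 32 48
f 32 15 47
f 48 47 23
f 32 47 48
f 21 39 40
f 39 19 36
f 40 36 20
f 39 36 40
f 22 45 41
f 45 21 37
f 41 37 14
f 45 37 41
f 56 58 55
f 59 56 55
f 55 58 57
f 57 59 55
f 56 62 58
f 60 56 59
f 60 62 56
f 58 62 57
f 61 59 57
f 57 62 61
f 61 60 59
f 62 60 61



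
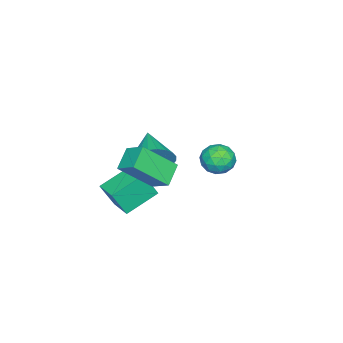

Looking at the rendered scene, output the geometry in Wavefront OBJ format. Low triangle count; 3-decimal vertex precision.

v -0.425 -3.31 -1.488
v 0.175 -3.678 -0.682
v -1.895 -4.23 -0.812
v 0.028 -3.323 -0.518
v -0.188 -2.966 -0.503
v -0.441 -2.661 -0.637
v -0.691 -2.456 -0.901
v -0.9 -2.38 -1.254
v -1.037 -2.446 -1.643
v -1.082 -2.644 -2.008
v -1.026 -2.943 -2.294
v -0.879 -3.298 -2.457
v -0.663 -3.655 -2.473
v -0.41 -3.959 -2.338
v -0.16 -4.165 -2.074
v 0.049 -4.24 -1.721
v 0.186 -4.174 -1.333
v 0.231 -3.977 -0.968
v 3.021 -1.738 -0.478
v 2.023 -1.77 0.151
v 3.342 -0.832 0.077
v 2.344 -0.865 0.706
v 3.936 -2.915 0.914
v 2.938 -2.948 1.543
v 4.257 -2.01 1.469
v 3.259 -2.042 2.098
v 3.328 2.037 2.005
v 3.907 1.513 1.838
v 2.933 1.287 2.982
v 3.512 0.763 2.815
v 3.697 1.481 3.113
v 3.941 1.944 2.509
v 2.899 0.856 2.311
v 3.143 1.319 1.707
v 3.643 0.783 2.027
v 4.135 1.169 2.523
v 2.705 1.631 2.297
v 3.197 2.017 2.793
v 3.652 1.84 1.836
v 3.188 0.96 2.984
v 3.296 1.382 3.16
v 3.637 1.074 3.061
v 3.672 2.094 2.231
v 4.013 1.786 2.132
v 3.889 1.768 2.882
v 2.827 1.014 2.688
v 3.168 0.706 2.589
v 3.203 1.726 1.759
v 3.544 1.418 1.66
v 2.951 1.032 1.938
v 3.837 1.103 1.848
v 3.605 0.663 2.423
v 3.245 0.717 2.126
v 3.388 0.989 1.771
v 4.127 1.331 2.14
v 3.895 0.89 2.714
v 4.003 1.312 2.89
v 4.147 1.585 2.535
v 3.971 0.902 2.251
v 2.945 1.91 2.106
v 2.713 1.469 2.68
v 2.693 1.215 2.285
v 2.837 1.488 1.93
v 3.235 2.137 2.397
v 3.003 1.697 2.972
v 3.452 1.811 3.049
v 3.595 2.083 2.694
v 2.869 1.898 2.569
v -0.346 -3.625 -3.097
v 0.049 -4.142 -1.779
v 0.405 -2.663 -2.945
v 0.8 -3.18 -1.627
v 0.98 -4.54 -3.853
v 1.375 -5.057 -2.535
v 1.731 -3.578 -3.701
v 2.126 -4.095 -2.383
f 2 1 4
f 2 4 3
f 4 1 5
f 4 5 3
f 5 1 6
f 5 6 3
f 6 1 7
f 6 7 3
f 7 1 8
f 7 8 3
f 8 1 9
f 8 9 3
f 9 1 10
f 9 10 3
f 10 1 11
f 10 11 3
f 11 1 12
f 11 12 3
f 12 1 13
f 12 13 3
f 13 1 14
f 13 14 3
f 14 1 15
f 14 15 3
f 15 1 16
f 15 16 3
f 16 1 17
f 16 17 3
f 17 1 18
f 17 18 3
f 18 1 2
f 18 2 3
f 20 22 19
f 23 20 19
f 19 22 21
f 21 23 19
f 20 26 22
f 24 20 23
f 24 26 20
f 22 26 21
f 25 23 21
f 21 26 25
f 25 24 23
f 26 24 25
f 27 64 43
f 64 38 67
f 43 67 32
f 64 67 43
f 27 43 39
f 43 32 44
f 39 44 28
f 43 44 39
f 27 39 48
f 39 28 49
f 48 49 34
f 39 49 48
f 27 48 60
f 48 34 63
f 60 63 37
f 48 63 60
f 27 60 64
f 60 37 68
f 64 68 38
f 60 68 64
f 28 44 55
f 44 32 58
f 55 58 36
f 44 58 55
f 32 67 45
f 67 38 66
f 45 66 31
f 67 66 45
f 38 68 65
f 68 37 61
f 65 61 29
f 68 61 65
f 37 63 62
f 63 34 50
f 62 50 33
f 63 50 62
f 34 49 54
f 49 28 51
f 54 51 35
f 49 51 54
f 30 56 42
f 56 36 57
f 42 57 31
f 56 57 42
f 30 42 40
f 42 31 41
f 40 41 29
f 42 41 40
f 30 40 47
f 40 29 46
f 47 46 33
f 40 46 47
f 30 47 52
f 47 33 53
f 52 53 35
f 47 53 52
f 30 52 56
f 52 35 59
f 56 59 36
f 52 59 56
f 31 57 45
f 57 36 58
f 45 58 32
f 57 58 45
f 29 41 65
f 41 31 66
f 65 66 38
f 41 66 65
f 33 46 62
f 46 29 61
f 62 61 37
f 46 61 62
f 35 53 54
f 53 33 50
f 54 50 34
f 53 50 54
f 36 59 55
f 59 35 51
f 55 51 28
f 59 51 55
f 70 72 69
f 73 70 69
f 69 72 71
f 71 73 69
f 70 76 72
f 74 70 73
f 74 76 70
f 72 76 71
f 75 73 71
f 71 76 75
f 75 74 73
f 76 74 75



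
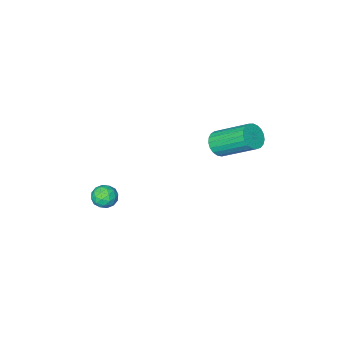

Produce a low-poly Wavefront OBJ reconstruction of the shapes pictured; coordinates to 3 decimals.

v -1.585 2.511 2.288
v -0.935 2.729 2.432
v -1.726 4.267 3.675
v -2.375 4.049 3.532
v -1.001 2.886 2.196
v -1.792 4.424 3.439
v -1.168 2.978 1.975
v -1.958 4.516 3.219
v -1.407 2.989 1.81
v -2.197 4.528 3.053
v -1.676 2.918 1.726
v -2.467 4.456 2.97
v -1.93 2.776 1.74
v -2.721 4.314 2.984
v -2.124 2.588 1.849
v -2.915 4.127 3.092
v -2.225 2.387 2.034
v -3.016 3.926 3.277
v -2.215 2.208 2.263
v -3.006 3.746 3.506
v -2.096 2.08 2.496
v -2.887 3.619 3.739
v -1.889 2.027 2.693
v -2.679 3.566 3.936
v -1.629 2.058 2.821
v -2.419 3.596 4.064
v -1.361 2.167 2.856
v -2.152 3.705 4.099
v -1.132 2.336 2.793
v -1.923 3.874 4.036
v -0.982 2.534 2.643
v -1.772 4.073 3.886
v 2.118 -1.045 -2.737
v 2.48 -1.344 -3.249
v 1.54 -1.996 -2.591
v 1.902 -2.295 -3.103
v 2.213 -2.139 -2.503
v 2.571 -1.551 -2.593
v 1.449 -1.789 -3.247
v 1.807 -1.201 -3.337
v 2.066 -1.803 -3.564
v 2.539 -2.02 -3.104
v 1.481 -1.32 -2.736
v 1.954 -1.537 -2.276
v 2.35 -1.111 -3.006
v 1.67 -2.229 -2.834
v 1.853 -2.138 -2.481
v 2.066 -2.313 -2.782
v 2.403 -1.233 -2.62
v 2.616 -1.408 -2.921
v 2.459 -1.876 -2.482
v 1.404 -1.932 -2.919
v 1.617 -2.107 -3.22
v 1.954 -1.027 -3.058
v 2.167 -1.202 -3.359
v 1.561 -1.464 -3.358
v 2.319 -1.556 -3.492
v 1.979 -2.116 -3.406
v 1.713 -1.818 -3.491
v 1.924 -1.473 -3.544
v 2.597 -1.684 -3.221
v 2.257 -2.243 -3.135
v 2.44 -2.151 -2.783
v 2.65 -1.806 -2.836
v 2.354 -1.954 -3.407
v 1.763 -1.097 -2.705
v 1.423 -1.656 -2.619
v 1.37 -1.534 -3.004
v 1.58 -1.189 -3.057
v 2.041 -1.224 -2.434
v 1.701 -1.784 -2.348
v 2.096 -1.867 -2.296
v 2.307 -1.522 -2.349
v 1.666 -1.386 -2.433
f 2 1 5
f 2 5 3
f 3 5 6
f 3 6 4
f 5 1 7
f 5 7 6
f 6 7 8
f 6 8 4
f 7 1 9
f 7 9 8
f 8 9 10
f 8 10 4
f 9 1 11
f 9 11 10
f 10 11 12
f 10 12 4
f 11 1 13
f 11 13 12
f 12 13 14
f 12 14 4
f 13 1 15
f 13 15 14
f 14 15 16
f 14 16 4
f 15 1 17
f 15 17 16
f 16 17 18
f 16 18 4
f 17 1 19
f 17 19 18
f 18 19 20
f 18 20 4
f 19 1 21
f 19 21 20
f 20 21 22
f 20 22 4
f 21 1 23
f 21 23 22
f 22 23 24
f 22 24 4
f 23 1 25
f 23 25 24
f 24 25 26
f 24 26 4
f 25 1 27
f 25 27 26
f 26 27 28
f 26 28 4
f 27 1 29
f 27 29 28
f 28 29 30
f 28 30 4
f 29 1 31
f 29 31 30
f 30 31 32
f 30 32 4
f 31 1 2
f 31 2 32
f 32 2 3
f 32 3 4
f 33 70 49
f 70 44 73
f 49 73 38
f 70 73 49
f 33 49 45
f 49 38 50
f 45 50 34
f 49 50 45
f 33 45 54
f 45 34 55
f 54 55 40
f 45 55 54
f 33 54 66
f 54 40 69
f 66 69 43
f 54 69 66
f 33 66 70
f 66 43 74
f 70 74 44
f 66 74 70
f 34 50 61
f 50 38 64
f 61 64 42
f 50 64 61
f 38 73 51
f 73 44 72
f 51 72 37
f 73 72 51
f 44 74 71
f 74 43 67
f 71 67 35
f 74 67 71
f 43 69 68
f 69 40 56
f 68 56 39
f 69 56 68
f 40 55 60
f 55 34 57
f 60 57 41
f 55 57 60
f 36 62 48
f 62 42 63
f 48 63 37
f 62 63 48
f 36 48 46
f 48 37 47
f 46 47 35
f 48 47 46
f 36 46 53
f 46 35 52
f 53 52 39
f 46 52 53
f 36 53 58
f 53 39 59
f 58 59 41
f 53 59 58
f 36 58 62
f 58 41 65
f 62 65 42
f 58 65 62
f 37 63 51
f 63 42 64
f 51 64 38
f 63 64 51
f 35 47 71
f 47 37 72
f 71 72 44
f 47 72 71
f 39 52 68
f 52 35 67
f 68 67 43
f 52 67 68
f 41 59 60
f 59 39 56
f 60 56 40
f 59 56 60
f 42 65 61
f 65 41 57
f 61 57 34
f 65 57 61



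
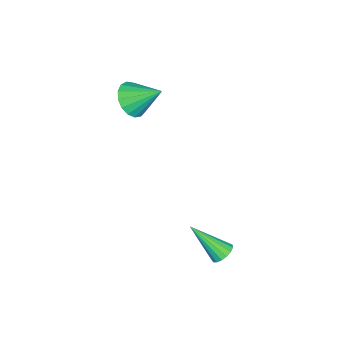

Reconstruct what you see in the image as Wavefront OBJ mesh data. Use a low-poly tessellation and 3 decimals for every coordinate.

v 1.776 1.922 -3.049
v 2.214 1.725 -3.274
v 1.884 0.658 -1.731
v 2.302 1.901 -3.113
v 2.269 2.081 -2.937
v 2.124 2.225 -2.788
v 1.899 2.299 -2.697
v 1.646 2.288 -2.688
v 1.422 2.192 -2.761
v 1.28 2.035 -2.901
v 1.251 1.852 -3.074
v 1.343 1.685 -3.241
v 1.534 1.572 -3.365
v 1.78 1.54 -3.416
v 2.025 1.595 -3.383
v -3.114 -3.682 0.343
v -2.254 -3.784 0.494
v -3.126 -2.418 1.257
v -2.267 -3.537 0.153
v -2.475 -3.323 -0.145
v -2.829 -3.192 -0.331
v -3.249 -3.172 -0.362
v -3.638 -3.27 -0.233
v -3.907 -3.462 0.029
v -3.994 -3.704 0.362
v -3.88 -3.941 0.691
v -3.59 -4.119 0.94
v -3.192 -4.196 1.052
v -2.776 -4.156 1.002
v -2.437 -4.007 0.8
f 2 1 4
f 2 4 3
f 4 1 5
f 4 5 3
f 5 1 6
f 5 6 3
f 6 1 7
f 6 7 3
f 7 1 8
f 7 8 3
f 8 1 9
f 8 9 3
f 9 1 10
f 9 10 3
f 10 1 11
f 10 11 3
f 11 1 12
f 11 12 3
f 12 1 13
f 12 13 3
f 13 1 14
f 13 14 3
f 14 1 15
f 14 15 3
f 15 1 2
f 15 2 3
f 17 16 19
f 17 19 18
f 19 16 20
f 19 20 18
f 20 16 21
f 20 21 18
f 21 16 22
f 21 22 18
f 22 16 23
f 22 23 18
f 23 16 24
f 23 24 18
f 24 16 25
f 24 25 18
f 25 16 26
f 25 26 18
f 26 16 27
f 26 27 18
f 27 16 28
f 27 28 18
f 28 16 29
f 28 29 18
f 29 16 30
f 29 30 18
f 30 16 17
f 30 17 18



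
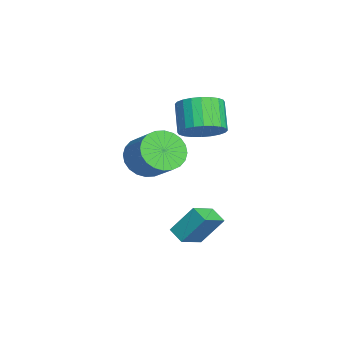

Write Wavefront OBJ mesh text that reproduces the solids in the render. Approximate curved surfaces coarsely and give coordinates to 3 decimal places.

v 0.298 1.304 2.134
v 1.012 0.922 2.754
v -0.023 0.854 3.905
v -0.738 1.236 3.286
v 1.056 1.313 2.817
v 0.02 1.244 3.968
v 0.984 1.702 2.775
v -0.051 1.633 3.927
v 0.808 2.031 2.637
v -0.228 1.962 3.788
v 0.554 2.249 2.421
v -0.482 2.18 3.573
v 0.261 2.323 2.162
v -0.774 2.255 3.314
v -0.026 2.243 1.899
v -1.062 2.174 3.05
v -0.264 2.019 1.672
v -1.3 1.95 2.823
v -0.417 1.686 1.515
v -1.452 1.618 2.666
v -0.46 1.296 1.452
v -1.496 1.227 2.603
v -0.389 0.907 1.493
v -1.424 0.838 2.645
v -0.212 0.578 1.632
v -1.248 0.509 2.783
v 0.042 0.36 1.847
v -0.994 0.291 2.999
v 0.334 0.285 2.106
v -0.701 0.217 3.258
v 0.622 0.366 2.37
v -0.414 0.297 3.521
v 0.86 0.59 2.597
v -0.176 0.521 3.748
v 0.803 -0.987 0.95
v 1.482 -1.032 0.163
v 2.616 -0.359 1.104
v 1.937 -0.313 1.89
v 1.316 -0.667 0.103
v 2.45 0.006 1.044
v 1.071 -0.351 0.171
v 2.205 0.323 1.112
v 0.786 -0.131 0.358
v 1.919 0.542 1.299
v 0.503 -0.042 0.635
v 1.636 0.632 1.576
v 0.266 -0.097 0.96
v 1.399 0.577 1.901
v 0.11 -0.287 1.283
v 1.244 0.387 2.224
v 0.06 -0.583 1.556
v 1.194 0.09 2.496
v 0.124 -0.941 1.736
v 1.258 -0.268 2.677
v 0.29 -1.306 1.796
v 1.424 -0.633 2.737
v 0.535 -1.623 1.728
v 1.669 -0.949 2.669
v 0.821 -1.842 1.541
v 1.954 -1.169 2.482
v 1.104 -1.932 1.264
v 2.237 -1.258 2.205
v 1.341 -1.877 0.939
v 2.474 -1.203 1.88
v 1.496 -1.687 0.616
v 2.63 -1.013 1.557
v 1.546 -1.39 0.344
v 2.68 -0.717 1.284
v 2.435 0.689 -2.424
v 2.496 1.605 -1.176
v 3.046 1.126 -2.776
v 3.108 2.043 -1.528
v 3.332 -0.123 -1.872
v 3.394 0.794 -0.624
v 3.944 0.315 -2.224
v 4.005 1.231 -0.976
f 2 1 5
f 2 5 3
f 3 5 6
f 3 6 4
f 5 1 7
f 5 7 6
f 6 7 8
f 6 8 4
f 7 1 9
f 7 9 8
f 8 9 10
f 8 10 4
f 9 1 11
f 9 11 10
f 10 11 12
f 10 12 4
f 11 1 13
f 11 13 12
f 12 13 14
f 12 14 4
f 13 1 15
f 13 15 14
f 14 15 16
f 14 16 4
f 15 1 17
f 15 17 16
f 16 17 18
f 16 18 4
f 17 1 19
f 17 19 18
f 18 19 20
f 18 20 4
f 19 1 21
f 19 21 20
f 20 21 22
f 20 22 4
f 21 1 23
f 21 23 22
f 22 23 24
f 22 24 4
f 23 1 25
f 23 25 24
f 24 25 26
f 24 26 4
f 25 1 27
f 25 27 26
f 26 27 28
f 26 28 4
f 27 1 29
f 27 29 28
f 28 29 30
f 28 30 4
f 29 1 31
f 29 31 30
f 30 31 32
f 30 32 4
f 31 1 33
f 31 33 32
f 32 33 34
f 32 34 4
f 33 1 2
f 33 2 34
f 34 2 3
f 34 3 4
f 36 35 39
f 36 39 37
f 37 39 40
f 37 40 38
f 39 35 41
f 39 41 40
f 40 41 42
f 40 42 38
f 41 35 43
f 41 43 42
f 42 43 44
f 42 44 38
f 43 35 45
f 43 45 44
f 44 45 46
f 44 46 38
f 45 35 47
f 45 47 46
f 46 47 48
f 46 48 38
f 47 35 49
f 47 49 48
f 48 49 50
f 48 50 38
f 49 35 51
f 49 51 50
f 50 51 52
f 50 52 38
f 51 35 53
f 51 53 52
f 52 53 54
f 52 54 38
f 53 35 55
f 53 55 54
f 54 55 56
f 54 56 38
f 55 35 57
f 55 57 56
f 56 57 58
f 56 58 38
f 57 35 59
f 57 59 58
f 58 59 60
f 58 60 38
f 59 35 61
f 59 61 60
f 60 61 62
f 60 62 38
f 61 35 63
f 61 63 62
f 62 63 64
f 62 64 38
f 63 35 65
f 63 65 64
f 64 65 66
f 64 66 38
f 65 35 67
f 65 67 66
f 66 67 68
f 66 68 38
f 67 35 36
f 67 36 68
f 68 36 37
f 68 37 38
f 70 72 69
f 73 70 69
f 69 72 71
f 71 73 69
f 70 76 72
f 74 70 73
f 74 76 70
f 72 76 71
f 75 73 71
f 71 76 75
f 75 74 73
f 76 74 75



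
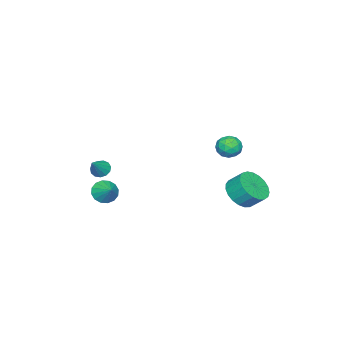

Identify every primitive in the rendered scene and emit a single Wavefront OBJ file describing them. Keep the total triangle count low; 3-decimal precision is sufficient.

v -1.382 2.394 -0.193
v -0.689 1.981 0.309
v -0.765 2.714 1.015
v -1.458 3.126 0.513
v -0.486 2.227 0.076
v -0.562 2.96 0.782
v -0.438 2.502 -0.204
v -0.514 3.234 0.502
v -0.553 2.758 -0.482
v -0.629 3.49 0.225
v -0.812 2.951 -0.71
v -0.888 3.683 -0.003
v -1.169 3.048 -0.848
v -1.245 3.78 -0.142
v -1.563 3.032 -0.874
v -1.639 3.764 -0.167
v -1.925 2.905 -0.781
v -2.001 3.637 -0.075
v -2.194 2.69 -0.587
v -2.27 3.422 0.119
v -2.322 2.424 -0.325
v -2.398 3.156 0.381
v -2.288 2.152 -0.04
v -2.364 2.884 0.666
v -2.097 1.923 0.218
v -2.173 2.655 0.925
v -1.782 1.775 0.406
v -1.858 2.507 1.112
v -1.398 1.734 0.49
v -1.474 2.466 1.196
v -1.012 1.807 0.455
v -1.088 2.539 1.162
v 2.308 -2.891 0.159
v 2.676 -3.393 0.458
v 2.812 -2.189 0.721
v 2.865 -3.299 0.17
v 2.905 -3.095 -0.121
v 2.785 -2.836 -0.336
v 2.537 -2.593 -0.419
v 2.228 -2.429 -0.347
v 1.941 -2.389 -0.139
v 1.752 -2.483 0.149
v 1.712 -2.687 0.44
v 1.831 -2.945 0.655
v 2.079 -3.189 0.738
v 2.388 -3.353 0.666
v -0.252 3.083 3.628
v 0.362 2.864 3.422
v -0.602 2.036 3.698
v 0.012 1.817 3.492
v -0.059 2.105 4.108
v 0.157 2.752 4.065
v -0.397 2.148 3.055
v -0.181 2.795 3.012
v 0.272 2.286 3.068
v 0.481 2.259 3.719
v -0.721 2.641 3.401
v -0.512 2.614 4.052
v 0.086 3.065 3.519
v -0.326 1.835 3.601
v -0.368 2.004 3.963
v -0.007 1.875 3.842
v -0.035 2.999 3.897
v 0.326 2.871 3.776
v 0.078 2.425 4.178
v -0.566 2.029 3.344
v -0.205 1.901 3.223
v -0.233 3.025 3.278
v 0.128 2.896 3.157
v -0.318 2.475 2.942
v 0.394 2.597 3.19
v 0.188 1.982 3.231
v -0.052 2.176 2.974
v 0.075 2.556 2.949
v 0.517 2.581 3.572
v 0.311 1.966 3.613
v 0.269 2.135 3.975
v 0.396 2.515 3.95
v 0.464 2.242 3.364
v -0.551 2.934 3.507
v -0.757 2.319 3.548
v -0.636 2.385 3.17
v -0.509 2.765 3.145
v -0.428 2.918 3.889
v -0.634 2.303 3.93
v -0.315 2.344 4.171
v -0.188 2.724 4.146
v -0.704 2.658 3.756
v 1.498 -3.656 1.132
v 1.863 -3.748 0.759
v 2.402 -3.544 1.988
v 1.821 -3.453 0.764
v 1.677 -3.222 0.887
v 1.475 -3.129 1.087
v 1.281 -3.203 1.301
v 1.156 -3.421 1.462
v 1.14 -3.714 1.518
v 1.237 -3.989 1.451
v 1.417 -4.158 1.283
v 1.623 -4.167 1.067
v 1.789 -4.015 0.872
f 2 1 5
f 2 5 3
f 3 5 6
f 3 6 4
f 5 1 7
f 5 7 6
f 6 7 8
f 6 8 4
f 7 1 9
f 7 9 8
f 8 9 10
f 8 10 4
f 9 1 11
f 9 11 10
f 10 11 12
f 10 12 4
f 11 1 13
f 11 13 12
f 12 13 14
f 12 14 4
f 13 1 15
f 13 15 14
f 14 15 16
f 14 16 4
f 15 1 17
f 15 17 16
f 16 17 18
f 16 18 4
f 17 1 19
f 17 19 18
f 18 19 20
f 18 20 4
f 19 1 21
f 19 21 20
f 20 21 22
f 20 22 4
f 21 1 23
f 21 23 22
f 22 23 24
f 22 24 4
f 23 1 25
f 23 25 24
f 24 25 26
f 24 26 4
f 25 1 27
f 25 27 26
f 26 27 28
f 26 28 4
f 27 1 29
f 27 29 28
f 28 29 30
f 28 30 4
f 29 1 31
f 29 31 30
f 30 31 32
f 30 32 4
f 31 1 2
f 31 2 32
f 32 2 3
f 32 3 4
f 34 33 36
f 34 36 35
f 36 33 37
f 36 37 35
f 37 33 38
f 37 38 35
f 38 33 39
f 38 39 35
f 39 33 40
f 39 40 35
f 40 33 41
f 40 41 35
f 41 33 42
f 41 42 35
f 42 33 43
f 42 43 35
f 43 33 44
f 43 44 35
f 44 33 45
f 44 45 35
f 45 33 46
f 45 46 35
f 46 33 34
f 46 34 35
f 47 84 63
f 84 58 87
f 63 87 52
f 84 87 63
f 47 63 59
f 63 52 64
f 59 64 48
f 63 64 59
f 47 59 68
f 59 48 69
f 68 69 54
f 59 69 68
f 47 68 80
f 68 54 83
f 80 83 57
f 68 83 80
f 47 80 84
f 80 57 88
f 84 88 58
f 80 88 84
f 48 64 75
f 64 52 78
f 75 78 56
f 64 78 75
f 52 87 65
f 87 58 86
f 65 86 51
f 87 86 65
f 58 88 85
f 88 57 81
f 85 81 49
f 88 81 85
f 57 83 82
f 83 54 70
f 82 70 53
f 83 70 82
f 54 69 74
f 69 48 71
f 74 71 55
f 69 71 74
f 50 76 62
f 76 56 77
f 62 77 51
f 76 77 62
f 50 62 60
f 62 51 61
f 60 61 49
f 62 61 60
f 50 60 67
f 60 49 66
f 67 66 53
f 60 66 67
f 50 67 72
f 67 53 73
f 72 73 55
f 67 73 72
f 50 72 76
f 72 55 79
f 76 79 56
f 72 79 76
f 51 77 65
f 77 56 78
f 65 78 52
f 77 78 65
f 49 61 85
f 61 51 86
f 85 86 58
f 61 86 85
f 53 66 82
f 66 49 81
f 82 81 57
f 66 81 82
f 55 73 74
f 73 53 70
f 74 70 54
f 73 70 74
f 56 79 75
f 79 55 71
f 75 71 48
f 79 71 75
f 90 89 92
f 90 92 91
f 92 89 93
f 92 93 91
f 93 89 94
f 93 94 91
f 94 89 95
f 94 95 91
f 95 89 96
f 95 96 91
f 96 89 97
f 96 97 91
f 97 89 98
f 97 98 91
f 98 89 99
f 98 99 91
f 99 89 100
f 99 100 91
f 100 89 101
f 100 101 91
f 101 89 90
f 101 90 91



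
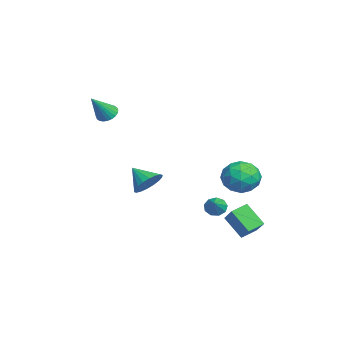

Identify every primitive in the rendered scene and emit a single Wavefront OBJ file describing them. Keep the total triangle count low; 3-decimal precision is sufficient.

v -3.308 -2.701 2.09
v -2.859 -2.891 1.691
v -2.492 -3.499 3.39
v -2.768 -2.675 1.767
v -2.76 -2.463 1.891
v -2.835 -2.288 2.046
v -2.982 -2.175 2.208
v -3.179 -2.143 2.351
v -3.395 -2.195 2.455
v -3.599 -2.325 2.503
v -3.758 -2.512 2.489
v -3.848 -2.727 2.413
v -3.857 -2.939 2.288
v -3.782 -3.114 2.134
v -3.634 -3.227 1.972
v -3.438 -3.26 1.829
v -3.221 -3.207 1.725
v -3.018 -3.078 1.677
v 1.724 2.417 -2.486
v 2.053 2.557 -2.943
v 2.696 2.263 -1.834
v 1.965 2.883 -2.734
v 1.764 2.991 -2.409
v 1.545 2.83 -2.12
v 1.409 2.476 -2.002
v 1.421 2.095 -2.111
v 1.575 1.864 -2.395
v 1.799 1.892 -2.721
v 1.987 2.166 -2.938
v 1.453 3.7 -4.726
v 0.775 2.923 -3.665
v 1.057 4.48 -4.408
v 0.379 3.702 -3.347
v 2.701 3.938 -3.753
v 2.023 3.16 -2.692
v 2.305 4.717 -3.435
v 1.627 3.94 -2.374
v -0.387 4.29 -1.425
v 0.547 4.223 -1.927
v 0.213 3.277 -0.173
v 1.147 3.21 -0.675
v 0.844 4.129 -0.237
v 0.474 4.755 -1.011
v 0.286 2.745 -1.089
v -0.084 3.371 -1.863
v 0.963 3.268 -1.719
v 1.308 4.123 -1.192
v -0.548 3.377 -0.908
v -0.203 4.232 -0.381
v 0.028 4.345 -1.786
v 0.732 3.155 -0.314
v 0.555 3.695 -0.057
v 1.103 3.655 -0.352
v -0.016 4.658 -1.247
v 0.533 4.619 -1.542
v 0.708 4.563 -0.549
v 0.227 2.881 -0.558
v 0.776 2.842 -0.853
v -0.343 3.845 -1.748
v 0.205 3.805 -2.043
v 0.052 2.937 -1.551
v 0.821 3.745 -1.959
v 1.173 3.149 -1.223
v 0.668 2.876 -1.467
v 0.45 3.244 -1.921
v 1.023 4.247 -1.649
v 1.376 3.652 -0.913
v 1.198 4.192 -0.656
v 0.98 4.56 -1.111
v 1.268 3.686 -1.527
v -0.616 3.848 -1.187
v -0.263 3.253 -0.451
v -0.22 2.94 -0.989
v -0.438 3.308 -1.444
v -0.413 4.351 -0.877
v -0.061 3.755 -0.141
v 0.31 4.256 -0.179
v 0.092 4.624 -0.633
v -0.508 3.814 -0.573
v -1.985 -0.684 -2.335
v -1.557 -0.334 -1.624
v -2.715 -1.476 -1.505
v -1.872 -0.09 -1.668
v -2.209 0.037 -1.844
v -2.502 0.02 -2.117
v -2.692 -0.135 -2.433
v -2.742 -0.4 -2.73
v -2.642 -0.72 -2.948
v -2.412 -1.034 -3.045
v -2.098 -1.278 -3.002
v -1.761 -1.404 -2.826
v -1.468 -1.388 -2.553
v -1.278 -1.232 -2.236
v -1.228 -0.968 -1.94
v -1.328 -0.647 -1.721
f 2 1 4
f 2 4 3
f 4 1 5
f 4 5 3
f 5 1 6
f 5 6 3
f 6 1 7
f 6 7 3
f 7 1 8
f 7 8 3
f 8 1 9
f 8 9 3
f 9 1 10
f 9 10 3
f 10 1 11
f 10 11 3
f 11 1 12
f 11 12 3
f 12 1 13
f 12 13 3
f 13 1 14
f 13 14 3
f 14 1 15
f 14 15 3
f 15 1 16
f 15 16 3
f 16 1 17
f 16 17 3
f 17 1 18
f 17 18 3
f 18 1 2
f 18 2 3
f 20 19 22
f 20 22 21
f 22 19 23
f 22 23 21
f 23 19 24
f 23 24 21
f 24 19 25
f 24 25 21
f 25 19 26
f 25 26 21
f 26 19 27
f 26 27 21
f 27 19 28
f 27 28 21
f 28 19 29
f 28 29 21
f 29 19 20
f 29 20 21
f 31 33 30
f 34 31 30
f 30 33 32
f 32 34 30
f 31 37 33
f 35 31 34
f 35 37 31
f 33 37 32
f 36 34 32
f 32 37 36
f 36 35 34
f 37 35 36
f 38 75 54
f 75 49 78
f 54 78 43
f 75 78 54
f 38 54 50
f 54 43 55
f 50 55 39
f 54 55 50
f 38 50 59
f 50 39 60
f 59 60 45
f 50 60 59
f 38 59 71
f 59 45 74
f 71 74 48
f 59 74 71
f 38 71 75
f 71 48 79
f 75 79 49
f 71 79 75
f 39 55 66
f 55 43 69
f 66 69 47
f 55 69 66
f 43 78 56
f 78 49 77
f 56 77 42
f 78 77 56
f 49 79 76
f 79 48 72
f 76 72 40
f 79 72 76
f 48 74 73
f 74 45 61
f 73 61 44
f 74 61 73
f 45 60 65
f 60 39 62
f 65 62 46
f 60 62 65
f 41 67 53
f 67 47 68
f 53 68 42
f 67 68 53
f 41 53 51
f 53 42 52
f 51 52 40
f 53 52 51
f 41 51 58
f 51 40 57
f 58 57 44
f 51 57 58
f 41 58 63
f 58 44 64
f 63 64 46
f 58 64 63
f 41 63 67
f 63 46 70
f 67 70 47
f 63 70 67
f 42 68 56
f 68 47 69
f 56 69 43
f 68 69 56
f 40 52 76
f 52 42 77
f 76 77 49
f 52 77 76
f 44 57 73
f 57 40 72
f 73 72 48
f 57 72 73
f 46 64 65
f 64 44 61
f 65 61 45
f 64 61 65
f 47 70 66
f 70 46 62
f 66 62 39
f 70 62 66
f 81 80 83
f 81 83 82
f 83 80 84
f 83 84 82
f 84 80 85
f 84 85 82
f 85 80 86
f 85 86 82
f 86 80 87
f 86 87 82
f 87 80 88
f 87 88 82
f 88 80 89
f 88 89 82
f 89 80 90
f 89 90 82
f 90 80 91
f 90 91 82
f 91 80 92
f 91 92 82
f 92 80 93
f 92 93 82
f 93 80 94
f 93 94 82
f 94 80 95
f 94 95 82
f 95 80 81
f 95 81 82



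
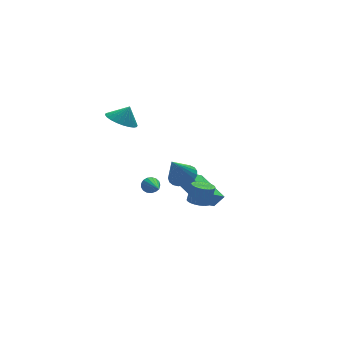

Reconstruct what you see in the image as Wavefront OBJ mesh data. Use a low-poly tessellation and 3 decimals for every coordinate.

v -0.205 -0.906 -2.539
v 0.449 -0.918 -2.727
v 0.778 -0.805 -1.589
v 0.125 -0.794 -1.401
v 0.397 -0.658 -2.738
v 0.726 -0.545 -1.6
v 0.253 -0.436 -2.718
v 0.582 -0.323 -1.58
v 0.039 -0.286 -2.671
v 0.369 -0.173 -1.533
v -0.211 -0.23 -2.604
v 0.118 -0.117 -1.466
v -0.461 -0.277 -2.527
v -0.131 -0.164 -1.389
v -0.671 -0.42 -2.452
v -0.342 -0.307 -1.314
v -0.811 -0.637 -2.39
v -0.482 -0.524 -1.252
v -0.858 -0.895 -2.351
v -0.529 -0.782 -1.213
v -0.806 -1.155 -2.34
v -0.477 -1.042 -1.202
v -0.662 -1.377 -2.36
v -0.333 -1.264 -1.222
v -0.449 -1.527 -2.407
v -0.119 -1.414 -1.269
v -0.198 -1.583 -2.474
v 0.131 -1.47 -1.336
v 0.051 -1.536 -2.551
v 0.381 -1.423 -1.413
v 0.262 -1.393 -2.626
v 0.591 -1.28 -1.488
v 0.402 -1.176 -2.688
v 0.731 -1.063 -1.55
v -1.039 3.37 -3.493
v -0.638 3.468 -3.114
v -1.461 1.43 -2.547
v -0.859 3.571 -3.002
v -1.121 3.627 -3.002
v -1.364 3.625 -3.115
v -1.533 3.565 -3.315
v -1.588 3.46 -3.555
v -1.517 3.334 -3.781
v -1.337 3.217 -3.941
v -1.089 3.135 -3.998
v -0.828 3.107 -3.94
v -0.617 3.139 -3.779
v -0.501 3.224 -3.553
v -0.509 3.343 -3.312
v -1.854 -2.187 0.82
v -1.226 -1.814 1.215
v -2.626 -2.413 2.26
v -1.435 -1.549 1.145
v -1.716 -1.393 1.018
v -2.021 -1.375 0.857
v -2.297 -1.497 0.69
v -2.496 -1.739 0.545
v -2.584 -2.058 0.448
v -2.546 -2.4 0.415
v -2.389 -2.704 0.452
v -2.138 -2.92 0.552
v -1.839 -3.008 0.699
v -1.542 -2.955 0.867
v -1.299 -2.769 1.026
v -1.152 -2.482 1.15
v -1.126 -2.145 1.217
v -3.538 1.793 3.431
v -2.754 1.42 2.998
v -3.022 1.787 4.369
v -2.688 1.791 2.964
v -2.75 2.162 3.001
v -2.933 2.477 3.104
v -3.208 2.689 3.256
v -3.532 2.763 3.435
v -3.858 2.691 3.614
v -4.135 2.481 3.764
v -4.321 2.167 3.864
v -4.388 1.796 3.898
v -4.325 1.425 3.861
v -4.142 1.109 3.759
v -3.868 0.898 3.606
v -3.543 0.823 3.427
v -3.217 0.896 3.249
v -2.94 1.106 3.098
v 1.839 1.12 -4.783
v 0.505 0.476 -3.744
v 1.443 3.115 -4.055
v 0.109 2.47 -3.015
v 2.431 0.99 -4.105
v 1.097 0.345 -3.065
v 2.035 2.984 -3.376
v 0.701 2.34 -2.337
f 2 1 5
f 2 5 3
f 3 5 6
f 3 6 4
f 5 1 7
f 5 7 6
f 6 7 8
f 6 8 4
f 7 1 9
f 7 9 8
f 8 9 10
f 8 10 4
f 9 1 11
f 9 11 10
f 10 11 12
f 10 12 4
f 11 1 13
f 11 13 12
f 12 13 14
f 12 14 4
f 13 1 15
f 13 15 14
f 14 15 16
f 14 16 4
f 15 1 17
f 15 17 16
f 16 17 18
f 16 18 4
f 17 1 19
f 17 19 18
f 18 19 20
f 18 20 4
f 19 1 21
f 19 21 20
f 20 21 22
f 20 22 4
f 21 1 23
f 21 23 22
f 22 23 24
f 22 24 4
f 23 1 25
f 23 25 24
f 24 25 26
f 24 26 4
f 25 1 27
f 25 27 26
f 26 27 28
f 26 28 4
f 27 1 29
f 27 29 28
f 28 29 30
f 28 30 4
f 29 1 31
f 29 31 30
f 30 31 32
f 30 32 4
f 31 1 33
f 31 33 32
f 32 33 34
f 32 34 4
f 33 1 2
f 33 2 34
f 34 2 3
f 34 3 4
f 36 35 38
f 36 38 37
f 38 35 39
f 38 39 37
f 39 35 40
f 39 40 37
f 40 35 41
f 40 41 37
f 41 35 42
f 41 42 37
f 42 35 43
f 42 43 37
f 43 35 44
f 43 44 37
f 44 35 45
f 44 45 37
f 45 35 46
f 45 46 37
f 46 35 47
f 46 47 37
f 47 35 48
f 47 48 37
f 48 35 49
f 48 49 37
f 49 35 36
f 49 36 37
f 51 50 53
f 51 53 52
f 53 50 54
f 53 54 52
f 54 50 55
f 54 55 52
f 55 50 56
f 55 56 52
f 56 50 57
f 56 57 52
f 57 50 58
f 57 58 52
f 58 50 59
f 58 59 52
f 59 50 60
f 59 60 52
f 60 50 61
f 60 61 52
f 61 50 62
f 61 62 52
f 62 50 63
f 62 63 52
f 63 50 64
f 63 64 52
f 64 50 65
f 64 65 52
f 65 50 66
f 65 66 52
f 66 50 51
f 66 51 52
f 68 67 70
f 68 70 69
f 70 67 71
f 70 71 69
f 71 67 72
f 71 72 69
f 72 67 73
f 72 73 69
f 73 67 74
f 73 74 69
f 74 67 75
f 74 75 69
f 75 67 76
f 75 76 69
f 76 67 77
f 76 77 69
f 77 67 78
f 77 78 69
f 78 67 79
f 78 79 69
f 79 67 80
f 79 80 69
f 80 67 81
f 80 81 69
f 81 67 82
f 81 82 69
f 82 67 83
f 82 83 69
f 83 67 84
f 83 84 69
f 84 67 68
f 84 68 69
f 86 88 85
f 89 86 85
f 85 88 87
f 87 89 85
f 86 92 88
f 90 86 89
f 90 92 86
f 88 92 87
f 91 89 87
f 87 92 91
f 91 90 89
f 92 90 91



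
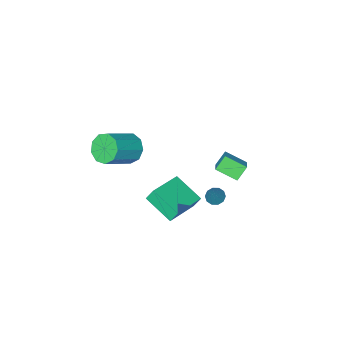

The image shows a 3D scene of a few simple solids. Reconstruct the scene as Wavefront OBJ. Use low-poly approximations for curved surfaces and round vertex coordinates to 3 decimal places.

v -4.953 0.307 -2.056
v -4.219 -0.723 -1.456
v -4.336 1.097 -1.453
v -3.603 0.067 -0.853
v -4.257 0.353 -2.827
v -3.524 -0.677 -2.227
v -3.641 1.143 -2.224
v -2.907 0.113 -1.624
v -0.513 -0.875 -2.321
v -0.792 -0.57 -1.532
v -0.87 0.858 -3.117
v -1.149 1.163 -2.329
v 1.509 -0.243 -1.851
v 1.23 0.062 -1.063
v 1.152 1.49 -2.648
v 0.873 1.795 -1.859
v 1.885 -1.155 2.151
v 2.253 -0.554 1.514
v 3.943 -0.424 2.612
v 3.575 -1.025 3.249
v 1.93 -0.223 1.971
v 3.62 -0.093 3.069
v 1.586 -0.329 2.512
v 3.276 -0.199 3.611
v 1.382 -0.821 2.884
v 3.072 -0.691 3.983
v 1.414 -1.47 2.913
v 3.104 -1.339 4.012
v 1.665 -1.971 2.585
v 3.356 -1.84 3.684
v 2.02 -2.091 2.054
v 3.71 -1.96 3.153
v 2.311 -1.773 1.568
v 4.001 -1.642 2.667
v 2.403 -1.166 1.355
v 4.093 -1.035 2.453
v -2.785 0.308 -3.896
v -2.353 0.552 -4.198
v -1.975 0.872 -2.284
v -2.611 0.798 -4.154
v -2.935 0.856 -4.012
v -3.201 0.706 -3.826
v -3.309 0.404 -3.666
v -3.216 0.065 -3.594
v -2.959 -0.181 -3.638
v -2.635 -0.24 -3.78
v -2.368 -0.089 -3.966
v -2.261 0.213 -4.126
f 2 4 1
f 5 2 1
f 1 4 3
f 3 5 1
f 2 8 4
f 6 2 5
f 6 8 2
f 4 8 3
f 7 5 3
f 3 8 7
f 7 6 5
f 8 6 7
f 10 12 9
f 13 10 9
f 9 12 11
f 11 13 9
f 10 16 12
f 14 10 13
f 14 16 10
f 12 16 11
f 15 13 11
f 11 16 15
f 15 14 13
f 16 14 15
f 18 17 21
f 18 21 19
f 19 21 22
f 19 22 20
f 21 17 23
f 21 23 22
f 22 23 24
f 22 24 20
f 23 17 25
f 23 25 24
f 24 25 26
f 24 26 20
f 25 17 27
f 25 27 26
f 26 27 28
f 26 28 20
f 27 17 29
f 27 29 28
f 28 29 30
f 28 30 20
f 29 17 31
f 29 31 30
f 30 31 32
f 30 32 20
f 31 17 33
f 31 33 32
f 32 33 34
f 32 34 20
f 33 17 35
f 33 35 34
f 34 35 36
f 34 36 20
f 35 17 18
f 35 18 36
f 36 18 19
f 36 19 20
f 38 37 40
f 38 40 39
f 40 37 41
f 40 41 39
f 41 37 42
f 41 42 39
f 42 37 43
f 42 43 39
f 43 37 44
f 43 44 39
f 44 37 45
f 44 45 39
f 45 37 46
f 45 46 39
f 46 37 47
f 46 47 39
f 47 37 48
f 47 48 39
f 48 37 38
f 48 38 39



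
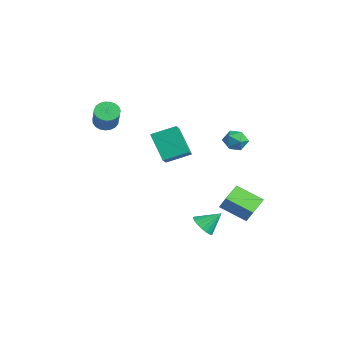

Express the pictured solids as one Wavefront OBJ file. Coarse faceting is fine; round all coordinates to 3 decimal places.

v 4.378 3.454 -2.678
v 3.293 2.27 -1.843
v 3.533 4.51 -2.279
v 2.448 3.326 -1.444
v 4.972 3.574 -1.736
v 3.887 2.39 -0.901
v 4.127 4.63 -1.337
v 3.042 3.446 -0.502
v 3.016 3.778 2.65
v 3.701 3.366 2.654
v 2.659 3.194 3.746
v 3.344 2.782 3.75
v 3.351 3.571 3.881
v 3.571 3.931 3.203
v 2.789 2.629 3.197
v 3.009 2.989 2.519
v 3.56 2.656 2.992
v 3.908 3.238 3.415
v 2.452 3.322 2.985
v 2.8 3.904 3.408
v -3.102 -2.032 2.989
v -2.555 -1.653 2.62
v -1.472 -1.949 3.923
v -2.018 -2.328 4.291
v -2.693 -1.423 2.787
v -1.61 -1.72 4.09
v -2.902 -1.299 2.989
v -1.819 -1.595 4.292
v -3.145 -1.301 3.191
v -2.062 -1.597 4.494
v -3.381 -1.429 3.358
v -2.297 -1.725 4.661
v -3.568 -1.662 3.461
v -2.485 -1.958 4.764
v -3.675 -1.959 3.482
v -2.592 -2.255 4.785
v -3.683 -2.268 3.418
v -2.599 -2.564 4.721
v -3.59 -2.537 3.28
v -2.506 -2.833 4.582
v -3.413 -2.718 3.091
v -2.329 -3.014 4.394
v -3.182 -2.781 2.885
v -2.098 -3.077 4.187
v -2.937 -2.714 2.696
v -1.853 -3.01 3.999
v -2.72 -2.529 2.559
v -1.637 -2.825 3.861
v -2.57 -2.258 2.495
v -1.487 -2.555 3.798
v -2.512 -1.949 2.517
v -1.428 -2.245 3.82
v 2.374 1.687 -3.724
v 2.825 1.158 -3.271
v 2.646 2.713 -2.796
v 3.075 1.301 -3.503
v 3.185 1.521 -3.778
v 3.135 1.774 -4.043
v 2.935 2.009 -4.245
v 2.623 2.181 -4.343
v 2.262 2.255 -4.319
v 1.923 2.217 -4.177
v 1.673 2.073 -3.945
v 1.563 1.853 -3.67
v 1.613 1.6 -3.405
v 1.813 1.365 -3.204
v 2.125 1.193 -3.105
v 2.486 1.119 -3.13
v 3.681 -1.112 2.563
v 2.373 -1.301 3.997
v 4.114 0.239 3.136
v 2.806 0.05 4.57
v 4.394 -1.59 3.15
v 3.086 -1.779 4.584
v 4.827 -0.239 3.723
v 3.519 -0.428 5.157
f 2 4 1
f 5 2 1
f 1 4 3
f 3 5 1
f 2 8 4
f 6 2 5
f 6 8 2
f 4 8 3
f 7 5 3
f 3 8 7
f 7 6 5
f 8 6 7
f 9 20 14
f 9 14 10
f 9 10 16
f 9 16 19
f 9 19 20
f 10 14 18
f 14 20 13
f 20 19 11
f 19 16 15
f 16 10 17
f 12 18 13
f 12 13 11
f 12 11 15
f 12 15 17
f 12 17 18
f 13 18 14
f 11 13 20
f 15 11 19
f 17 15 16
f 18 17 10
f 22 21 25
f 22 25 23
f 23 25 26
f 23 26 24
f 25 21 27
f 25 27 26
f 26 27 28
f 26 28 24
f 27 21 29
f 27 29 28
f 28 29 30
f 28 30 24
f 29 21 31
f 29 31 30
f 30 31 32
f 30 32 24
f 31 21 33
f 31 33 32
f 32 33 34
f 32 34 24
f 33 21 35
f 33 35 34
f 34 35 36
f 34 36 24
f 35 21 37
f 35 37 36
f 36 37 38
f 36 38 24
f 37 21 39
f 37 39 38
f 38 39 40
f 38 40 24
f 39 21 41
f 39 41 40
f 40 41 42
f 40 42 24
f 41 21 43
f 41 43 42
f 42 43 44
f 42 44 24
f 43 21 45
f 43 45 44
f 44 45 46
f 44 46 24
f 45 21 47
f 45 47 46
f 46 47 48
f 46 48 24
f 47 21 49
f 47 49 48
f 48 49 50
f 48 50 24
f 49 21 51
f 49 51 50
f 50 51 52
f 50 52 24
f 51 21 22
f 51 22 52
f 52 22 23
f 52 23 24
f 54 53 56
f 54 56 55
f 56 53 57
f 56 57 55
f 57 53 58
f 57 58 55
f 58 53 59
f 58 59 55
f 59 53 60
f 59 60 55
f 60 53 61
f 60 61 55
f 61 53 62
f 61 62 55
f 62 53 63
f 62 63 55
f 63 53 64
f 63 64 55
f 64 53 65
f 64 65 55
f 65 53 66
f 65 66 55
f 66 53 67
f 66 67 55
f 67 53 68
f 67 68 55
f 68 53 54
f 68 54 55
f 70 72 69
f 73 70 69
f 69 72 71
f 71 73 69
f 70 76 72
f 74 70 73
f 74 76 70
f 72 76 71
f 75 73 71
f 71 76 75
f 75 74 73
f 76 74 75



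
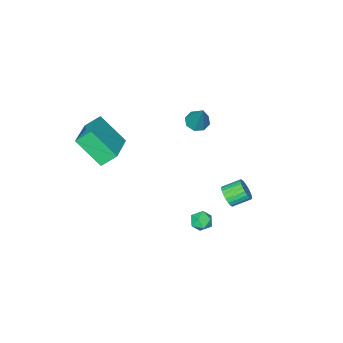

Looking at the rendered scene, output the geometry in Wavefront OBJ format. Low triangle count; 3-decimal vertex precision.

v 1.215 2.579 -3.51
v 1.766 2.239 -3.369
v 1.054 1.961 -4.371
v 1.605 1.621 -4.23
v 1.073 1.569 -3.838
v 1.173 1.951 -3.306
v 1.647 2.249 -4.434
v 1.747 2.631 -3.902
v 2.033 2.035 -3.94
v 1.678 1.614 -3.571
v 1.142 2.586 -4.169
v 0.787 2.165 -3.8
v 0.55 3.06 -1.702
v 0.943 3.193 -1.202
v 0.143 3.734 -0.718
v -0.25 3.6 -1.218
v 0.986 3.404 -1.365
v 0.187 3.945 -0.881
v 0.954 3.555 -1.587
v 0.155 4.096 -1.103
v 0.852 3.621 -1.829
v 0.053 4.161 -1.345
v 0.698 3.589 -2.048
v -0.102 4.13 -1.564
v 0.518 3.466 -2.208
v -0.282 4.007 -1.724
v 0.344 3.273 -2.281
v -0.456 3.813 -1.796
v 0.205 3.043 -2.253
v -0.595 3.583 -1.769
v 0.126 2.815 -2.13
v -0.674 3.356 -1.646
v 0.12 2.63 -1.933
v -0.68 3.171 -1.449
v 0.189 2.519 -1.696
v -0.611 3.06 -1.212
v 0.32 2.502 -1.46
v -0.48 3.043 -0.976
v 0.49 2.581 -1.266
v -0.31 3.122 -0.782
v 0.671 2.743 -1.148
v -0.128 3.284 -0.664
v 0.832 2.96 -1.125
v 0.032 3.5 -0.641
v 2.419 -2.583 0.197
v 2.954 -3.937 1.626
v 4.078 -1.312 0.781
v 4.613 -2.666 2.21
v 3.067 -3.094 -0.53
v 3.602 -4.448 0.899
v 4.726 -1.823 0.054
v 5.261 -3.177 1.483
v -2.314 -2.285 -0.788
v -1.781 -1.964 -1.087
v -1.886 -1.395 0.928
v -2.229 -1.686 -1.12
v -2.726 -1.758 -0.958
v -2.982 -2.139 -0.697
v -2.846 -2.606 -0.489
v -2.399 -2.884 -0.457
v -1.901 -2.811 -0.618
v -1.645 -2.43 -0.879
f 1 12 6
f 1 6 2
f 1 2 8
f 1 8 11
f 1 11 12
f 2 6 10
f 6 12 5
f 12 11 3
f 11 8 7
f 8 2 9
f 4 10 5
f 4 5 3
f 4 3 7
f 4 7 9
f 4 9 10
f 5 10 6
f 3 5 12
f 7 3 11
f 9 7 8
f 10 9 2
f 14 13 17
f 14 17 15
f 15 17 18
f 15 18 16
f 17 13 19
f 17 19 18
f 18 19 20
f 18 20 16
f 19 13 21
f 19 21 20
f 20 21 22
f 20 22 16
f 21 13 23
f 21 23 22
f 22 23 24
f 22 24 16
f 23 13 25
f 23 25 24
f 24 25 26
f 24 26 16
f 25 13 27
f 25 27 26
f 26 27 28
f 26 28 16
f 27 13 29
f 27 29 28
f 28 29 30
f 28 30 16
f 29 13 31
f 29 31 30
f 30 31 32
f 30 32 16
f 31 13 33
f 31 33 32
f 32 33 34
f 32 34 16
f 33 13 35
f 33 35 34
f 34 35 36
f 34 36 16
f 35 13 37
f 35 37 36
f 36 37 38
f 36 38 16
f 37 13 39
f 37 39 38
f 38 39 40
f 38 40 16
f 39 13 41
f 39 41 40
f 40 41 42
f 40 42 16
f 41 13 43
f 41 43 42
f 42 43 44
f 42 44 16
f 43 13 14
f 43 14 44
f 44 14 15
f 44 15 16
f 46 48 45
f 49 46 45
f 45 48 47
f 47 49 45
f 46 52 48
f 50 46 49
f 50 52 46
f 48 52 47
f 51 49 47
f 47 52 51
f 51 50 49
f 52 50 51
f 54 53 56
f 54 56 55
f 56 53 57
f 56 57 55
f 57 53 58
f 57 58 55
f 58 53 59
f 58 59 55
f 59 53 60
f 59 60 55
f 60 53 61
f 60 61 55
f 61 53 62
f 61 62 55
f 62 53 54
f 62 54 55

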